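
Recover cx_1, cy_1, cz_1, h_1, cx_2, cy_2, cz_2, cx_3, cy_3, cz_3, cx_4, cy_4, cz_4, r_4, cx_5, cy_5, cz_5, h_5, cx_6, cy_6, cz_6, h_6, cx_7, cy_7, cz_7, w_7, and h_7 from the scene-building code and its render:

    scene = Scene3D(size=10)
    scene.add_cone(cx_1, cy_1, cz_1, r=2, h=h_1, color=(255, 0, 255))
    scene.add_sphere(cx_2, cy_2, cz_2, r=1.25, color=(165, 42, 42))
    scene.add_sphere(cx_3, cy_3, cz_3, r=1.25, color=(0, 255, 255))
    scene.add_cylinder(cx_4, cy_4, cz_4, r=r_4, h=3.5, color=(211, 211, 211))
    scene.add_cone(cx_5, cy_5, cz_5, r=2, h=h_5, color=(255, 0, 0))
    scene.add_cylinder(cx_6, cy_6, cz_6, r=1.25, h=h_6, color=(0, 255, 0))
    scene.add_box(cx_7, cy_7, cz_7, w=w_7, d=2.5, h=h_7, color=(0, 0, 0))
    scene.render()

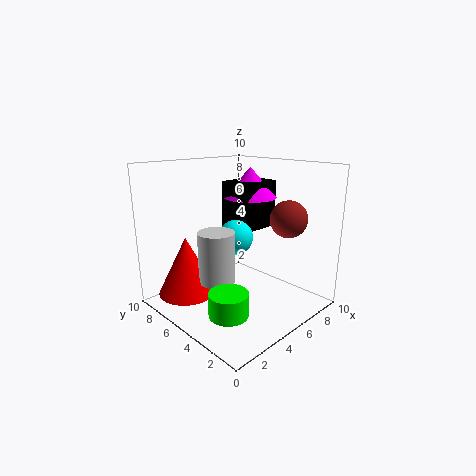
cx_1 = 7.75; cy_1 = 6.5; cz_1 = 7.25; h_1 = 2.25; cx_2 = 7; cy_2 = 2.25; cz_2 = 6.5; cx_3 = 5.5; cy_3 = 5.75; cz_3 = 4.75; cx_4 = 3.25; cy_4 = 5.25; cz_4 = 2.25; r_4 = 1.25; cx_5 = 2; cy_5 = 7; cz_5 = 1.25; h_5 = 4; cx_6 = 2; cy_6 = 2.75; cz_6 = 1.25; h_6 = 1.5; cx_7 = 6; cy_7 = 5.25; cz_7 = 5; w_7 = 3.25; h_7 = 3.5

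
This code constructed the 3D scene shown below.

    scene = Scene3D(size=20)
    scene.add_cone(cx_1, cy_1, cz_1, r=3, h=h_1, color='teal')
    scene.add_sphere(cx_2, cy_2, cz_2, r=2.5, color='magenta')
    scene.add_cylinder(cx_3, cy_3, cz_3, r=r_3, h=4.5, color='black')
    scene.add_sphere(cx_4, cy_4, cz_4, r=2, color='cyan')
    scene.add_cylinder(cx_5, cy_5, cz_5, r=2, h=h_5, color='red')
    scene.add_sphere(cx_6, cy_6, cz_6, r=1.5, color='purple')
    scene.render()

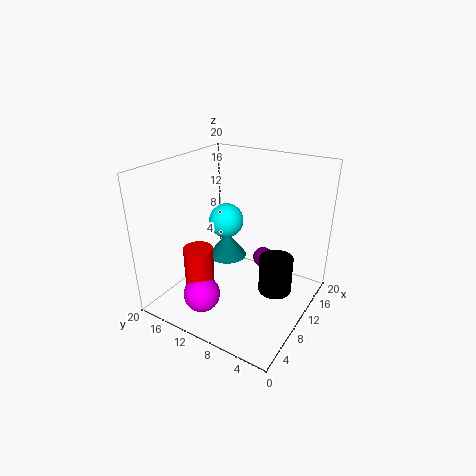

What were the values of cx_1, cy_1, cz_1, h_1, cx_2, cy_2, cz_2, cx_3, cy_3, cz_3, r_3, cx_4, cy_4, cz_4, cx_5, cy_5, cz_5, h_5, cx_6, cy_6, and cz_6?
cx_1 = 14, cy_1 = 14.5, cz_1 = 4, h_1 = 4, cx_2 = 4.5, cy_2 = 12.5, cz_2 = 3, cx_3 = 6.5, cy_3 = 2.5, cz_3 = 6.5, r_3 = 2, cx_4 = 5, cy_4 = 8.5, cz_4 = 15, cx_5 = 5.5, cy_5 = 13.5, cz_5 = 3.5, h_5 = 6, cx_6 = 14, cy_6 = 8, cz_6 = 5.5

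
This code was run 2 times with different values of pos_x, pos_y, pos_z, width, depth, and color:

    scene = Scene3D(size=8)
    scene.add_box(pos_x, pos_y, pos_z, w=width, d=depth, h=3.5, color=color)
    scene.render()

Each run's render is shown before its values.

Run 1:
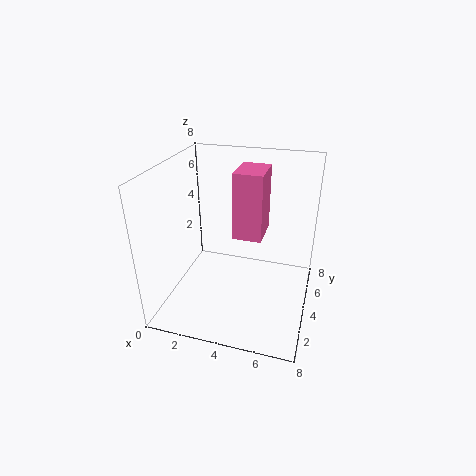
pos_x = 4
pos_y = 3
pos_z = 4.5
width = 1.5
depth = 2
color = 'hotpink'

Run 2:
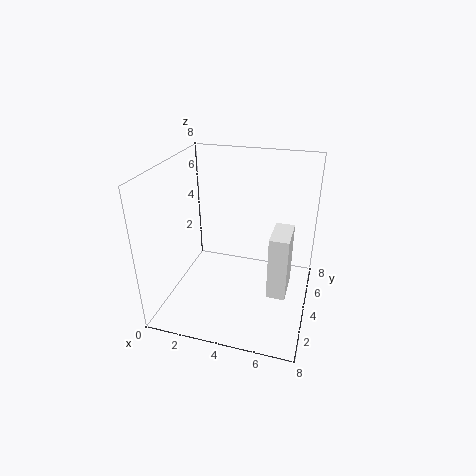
pos_x = 6
pos_y = 2.5
pos_z = 1.5
width = 1
depth = 2
color = 'white'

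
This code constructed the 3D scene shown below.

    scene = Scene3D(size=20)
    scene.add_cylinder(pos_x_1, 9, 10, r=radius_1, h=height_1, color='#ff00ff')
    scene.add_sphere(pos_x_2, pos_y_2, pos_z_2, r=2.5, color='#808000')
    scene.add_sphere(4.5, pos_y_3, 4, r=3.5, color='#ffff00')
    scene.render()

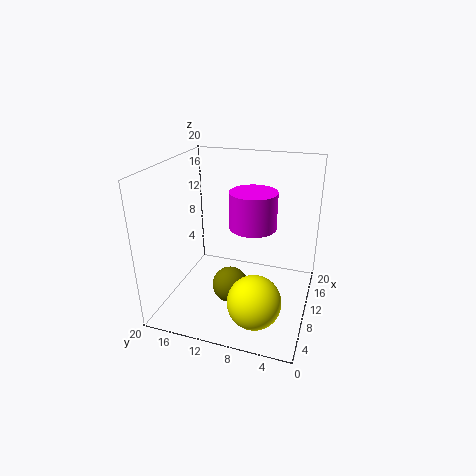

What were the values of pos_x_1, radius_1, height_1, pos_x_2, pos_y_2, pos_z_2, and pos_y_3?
pos_x_1 = 14
radius_1 = 3.5
height_1 = 5.5
pos_x_2 = 8
pos_y_2 = 10.5
pos_z_2 = 3.5
pos_y_3 = 6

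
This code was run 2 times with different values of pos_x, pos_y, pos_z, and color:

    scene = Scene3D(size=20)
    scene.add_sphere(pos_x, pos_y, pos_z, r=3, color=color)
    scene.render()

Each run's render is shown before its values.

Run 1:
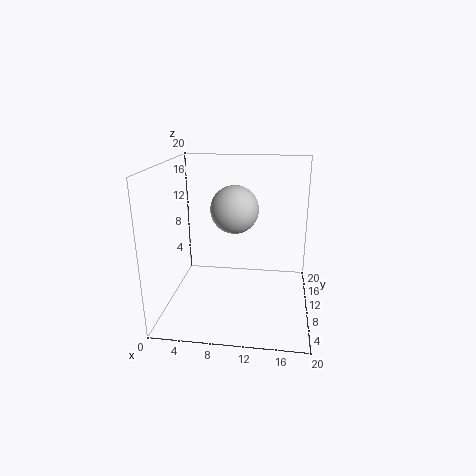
pos_x = 10
pos_y = 7
pos_z = 15
color = 'lightgray'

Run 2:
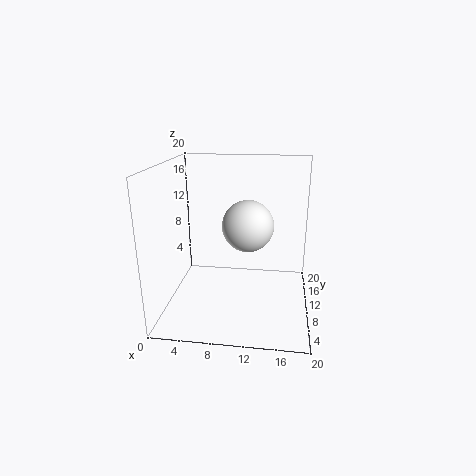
pos_x = 12
pos_y = 4
pos_z = 14
color = 'white'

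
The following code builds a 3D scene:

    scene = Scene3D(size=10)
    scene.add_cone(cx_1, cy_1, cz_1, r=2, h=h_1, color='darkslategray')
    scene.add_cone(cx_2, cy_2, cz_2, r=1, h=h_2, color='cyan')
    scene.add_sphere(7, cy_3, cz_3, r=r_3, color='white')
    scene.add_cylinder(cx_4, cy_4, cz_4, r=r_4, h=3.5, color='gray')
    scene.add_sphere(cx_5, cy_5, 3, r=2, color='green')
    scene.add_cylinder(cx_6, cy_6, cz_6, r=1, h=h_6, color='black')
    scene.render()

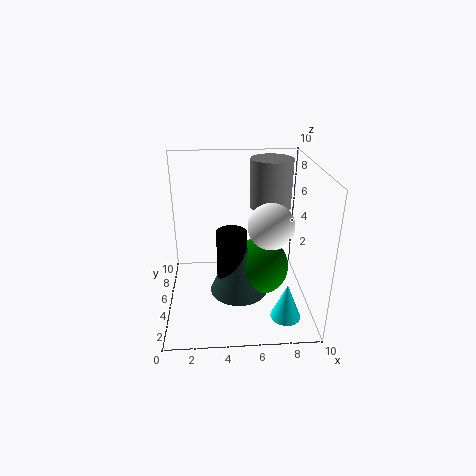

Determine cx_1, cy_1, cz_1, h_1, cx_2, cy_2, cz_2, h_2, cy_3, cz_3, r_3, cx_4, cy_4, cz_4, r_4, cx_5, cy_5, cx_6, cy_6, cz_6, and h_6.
cx_1 = 5, cy_1 = 4, cz_1 = 1.5, h_1 = 4.5, cx_2 = 8, cy_2 = 2, cz_2 = 0.5, h_2 = 2.5, cy_3 = 3.5, cz_3 = 6.5, r_3 = 1.5, cx_4 = 7.5, cy_4 = 7, cz_4 = 6.5, r_4 = 1.5, cx_5 = 6.5, cy_5 = 4.5, cx_6 = 4.5, cy_6 = 4, cz_6 = 2, h_6 = 4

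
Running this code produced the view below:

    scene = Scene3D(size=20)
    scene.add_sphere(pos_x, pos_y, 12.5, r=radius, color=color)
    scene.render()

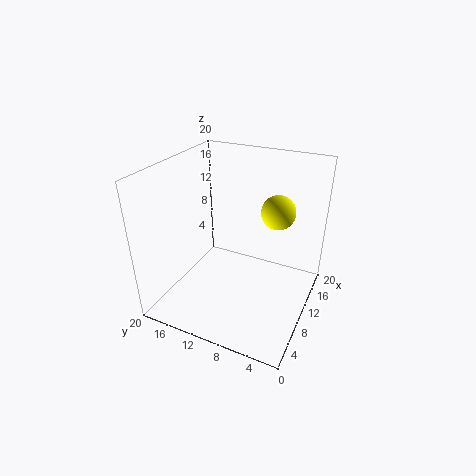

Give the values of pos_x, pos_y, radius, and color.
pos_x = 15
pos_y = 6
radius = 2.5
color = 'yellow'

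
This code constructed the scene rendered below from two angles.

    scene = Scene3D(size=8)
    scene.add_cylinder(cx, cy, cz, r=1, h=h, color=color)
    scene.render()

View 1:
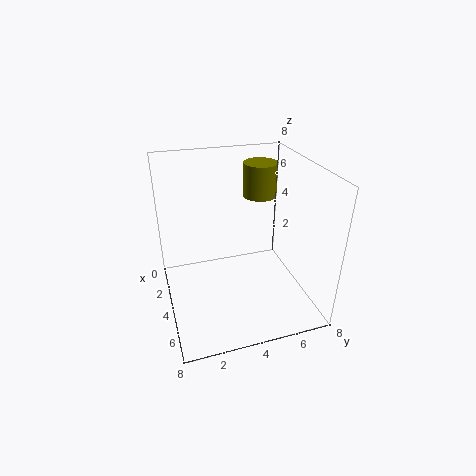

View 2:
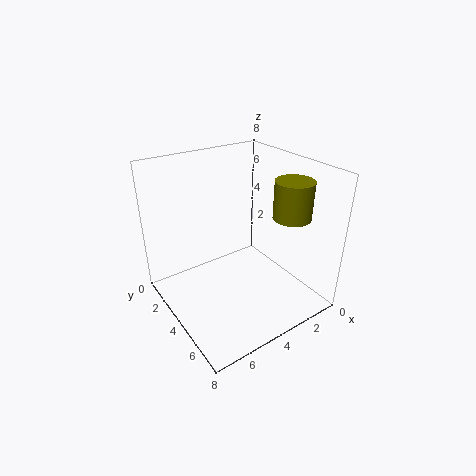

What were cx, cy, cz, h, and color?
cx = 2; cy = 6; cz = 5.5; h = 2; color = 'olive'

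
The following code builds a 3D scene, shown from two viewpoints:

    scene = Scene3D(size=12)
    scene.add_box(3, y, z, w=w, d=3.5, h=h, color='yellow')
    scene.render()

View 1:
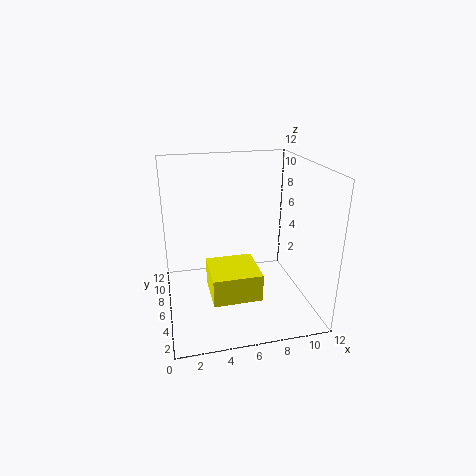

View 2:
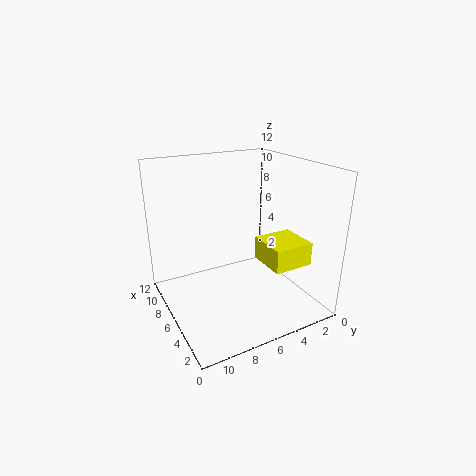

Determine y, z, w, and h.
y = 0.5; z = 3.5; w = 3.5; h = 2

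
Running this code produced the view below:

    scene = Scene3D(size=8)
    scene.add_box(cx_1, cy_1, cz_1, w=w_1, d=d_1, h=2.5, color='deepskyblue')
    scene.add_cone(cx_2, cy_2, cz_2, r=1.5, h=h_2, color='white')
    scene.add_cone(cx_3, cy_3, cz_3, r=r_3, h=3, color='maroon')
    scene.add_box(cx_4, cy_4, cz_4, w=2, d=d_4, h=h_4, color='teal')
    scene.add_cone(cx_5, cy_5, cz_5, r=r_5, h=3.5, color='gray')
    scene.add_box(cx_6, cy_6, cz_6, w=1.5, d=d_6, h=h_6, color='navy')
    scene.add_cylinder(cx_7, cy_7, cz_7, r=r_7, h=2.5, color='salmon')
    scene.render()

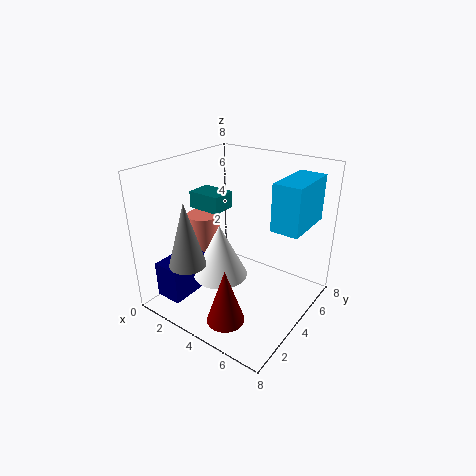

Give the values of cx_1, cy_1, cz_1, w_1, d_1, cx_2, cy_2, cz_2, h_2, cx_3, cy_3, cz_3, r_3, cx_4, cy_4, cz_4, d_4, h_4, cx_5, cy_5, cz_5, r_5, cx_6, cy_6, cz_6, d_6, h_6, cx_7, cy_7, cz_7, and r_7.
cx_1 = 6
cy_1 = 4
cz_1 = 5
w_1 = 1.5
d_1 = 3
cx_2 = 3.5
cy_2 = 3
cz_2 = 2
h_2 = 3
cx_3 = 5
cy_3 = 1.5
cz_3 = 0.5
r_3 = 1
cx_4 = 0.5
cy_4 = 4
cz_4 = 5
d_4 = 1.5
h_4 = 1
cx_5 = 2.5
cy_5 = 1.5
cz_5 = 3
r_5 = 1
cx_6 = 1
cy_6 = 0.5
cz_6 = 1
d_6 = 2.5
h_6 = 2
cx_7 = 1
cy_7 = 4.5
cz_7 = 2
r_7 = 1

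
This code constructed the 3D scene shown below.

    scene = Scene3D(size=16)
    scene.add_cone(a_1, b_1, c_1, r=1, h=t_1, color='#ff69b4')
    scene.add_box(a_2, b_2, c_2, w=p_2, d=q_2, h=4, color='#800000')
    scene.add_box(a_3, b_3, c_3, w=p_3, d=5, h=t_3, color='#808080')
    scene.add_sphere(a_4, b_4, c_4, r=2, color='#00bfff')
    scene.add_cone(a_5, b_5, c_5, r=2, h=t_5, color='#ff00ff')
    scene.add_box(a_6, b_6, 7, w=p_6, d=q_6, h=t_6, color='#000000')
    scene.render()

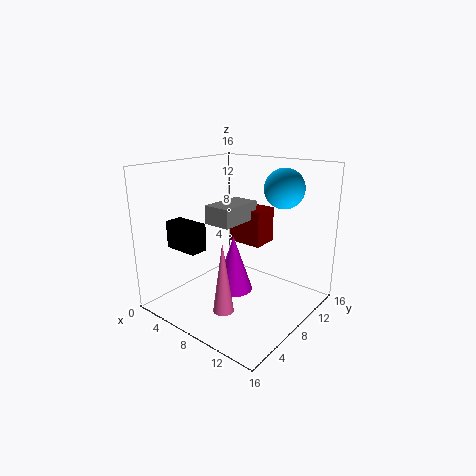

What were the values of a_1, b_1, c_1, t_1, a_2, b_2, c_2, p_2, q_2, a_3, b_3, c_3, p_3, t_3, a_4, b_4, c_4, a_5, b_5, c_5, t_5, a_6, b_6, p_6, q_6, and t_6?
a_1 = 11, b_1 = 2, c_1 = 3, t_1 = 7, a_2 = 6, b_2 = 9, c_2 = 7, p_2 = 4, q_2 = 3, a_3 = 6, b_3 = 5, c_3 = 10, p_3 = 3, t_3 = 2, a_4 = 13, b_4 = 9, c_4 = 14, a_5 = 9, b_5 = 6, c_5 = 3, t_5 = 6, a_6 = 2, b_6 = 3, p_6 = 4, q_6 = 2, t_6 = 3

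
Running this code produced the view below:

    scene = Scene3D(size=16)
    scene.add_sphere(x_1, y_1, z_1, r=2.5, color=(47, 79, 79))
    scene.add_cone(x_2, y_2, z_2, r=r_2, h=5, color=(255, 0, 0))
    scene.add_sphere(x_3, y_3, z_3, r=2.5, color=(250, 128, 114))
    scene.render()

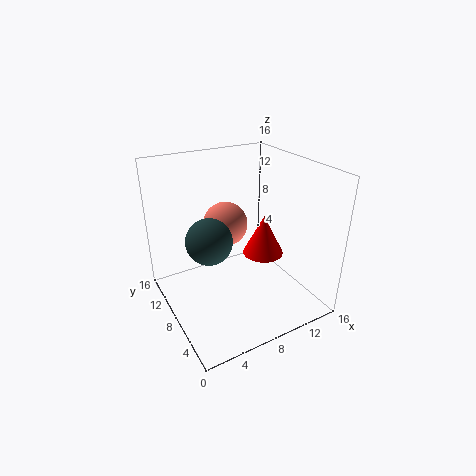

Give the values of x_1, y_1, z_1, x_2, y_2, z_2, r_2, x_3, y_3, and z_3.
x_1 = 4.5
y_1 = 8
z_1 = 8.5
x_2 = 12.5
y_2 = 9.5
z_2 = 4
r_2 = 2.5
x_3 = 7.5
y_3 = 10
z_3 = 9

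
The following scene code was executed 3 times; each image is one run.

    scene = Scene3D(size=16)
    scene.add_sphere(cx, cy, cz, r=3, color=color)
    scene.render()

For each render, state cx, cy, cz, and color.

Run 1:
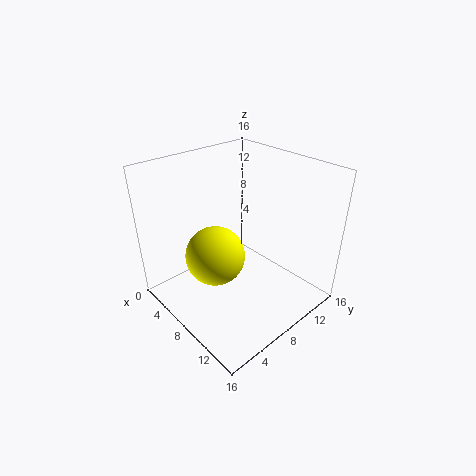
cx = 9
cy = 4
cz = 8
color = 'yellow'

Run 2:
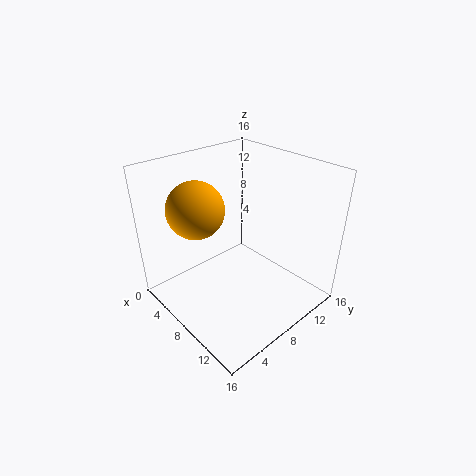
cx = 6
cy = 4
cz = 12
color = 'orange'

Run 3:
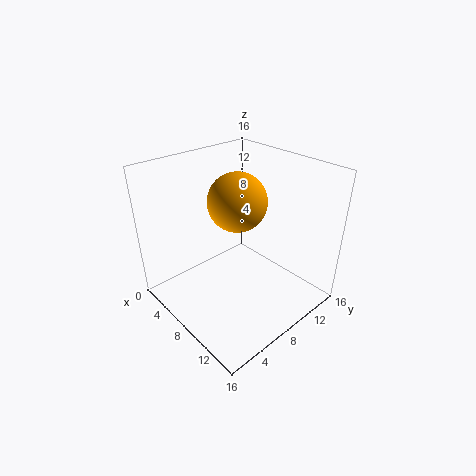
cx = 9
cy = 7
cz = 13
color = 'orange'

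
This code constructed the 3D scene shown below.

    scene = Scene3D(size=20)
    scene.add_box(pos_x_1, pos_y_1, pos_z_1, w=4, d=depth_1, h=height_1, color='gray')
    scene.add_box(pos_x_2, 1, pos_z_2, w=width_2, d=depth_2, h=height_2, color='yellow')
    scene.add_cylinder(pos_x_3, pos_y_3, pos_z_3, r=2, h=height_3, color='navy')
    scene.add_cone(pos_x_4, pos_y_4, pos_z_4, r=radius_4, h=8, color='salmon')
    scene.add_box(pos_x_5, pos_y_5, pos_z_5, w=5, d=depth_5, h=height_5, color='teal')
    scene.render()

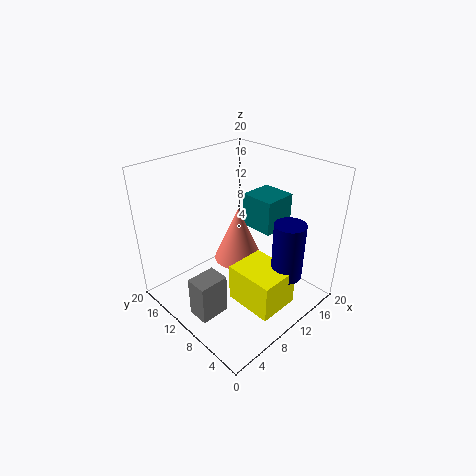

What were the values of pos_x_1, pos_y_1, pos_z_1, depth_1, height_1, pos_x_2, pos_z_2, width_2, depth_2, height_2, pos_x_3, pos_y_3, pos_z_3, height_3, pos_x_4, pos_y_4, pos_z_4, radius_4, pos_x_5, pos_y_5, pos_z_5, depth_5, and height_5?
pos_x_1 = 1.5, pos_y_1 = 7.5, pos_z_1 = 1.5, depth_1 = 3, height_1 = 5.5, pos_x_2 = 6, pos_z_2 = 3.5, width_2 = 5.5, depth_2 = 6.5, height_2 = 5, pos_x_3 = 11.5, pos_y_3 = 2.5, pos_z_3 = 7, height_3 = 7.5, pos_x_4 = 11.5, pos_y_4 = 11.5, pos_z_4 = 5.5, radius_4 = 3.5, pos_x_5 = 14, pos_y_5 = 8, pos_z_5 = 9.5, depth_5 = 5, height_5 = 5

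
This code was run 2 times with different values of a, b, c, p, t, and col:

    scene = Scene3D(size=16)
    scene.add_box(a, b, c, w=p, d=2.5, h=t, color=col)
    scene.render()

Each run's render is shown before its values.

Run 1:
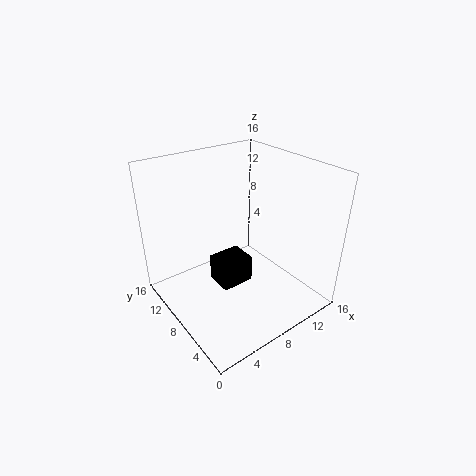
a = 2.5
b = 2.5
c = 7
p = 3
t = 2.5
col = 'black'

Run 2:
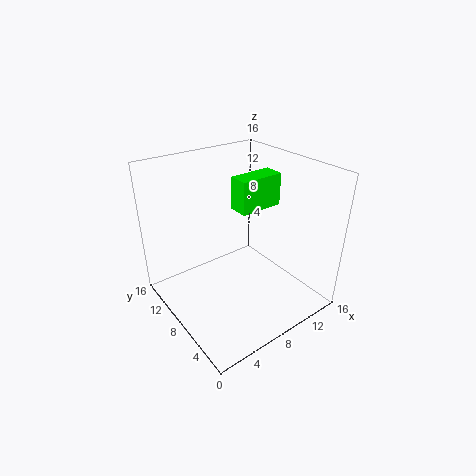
a = 10
b = 9.5
c = 9.5
p = 5.5
t = 4
col = 'lime'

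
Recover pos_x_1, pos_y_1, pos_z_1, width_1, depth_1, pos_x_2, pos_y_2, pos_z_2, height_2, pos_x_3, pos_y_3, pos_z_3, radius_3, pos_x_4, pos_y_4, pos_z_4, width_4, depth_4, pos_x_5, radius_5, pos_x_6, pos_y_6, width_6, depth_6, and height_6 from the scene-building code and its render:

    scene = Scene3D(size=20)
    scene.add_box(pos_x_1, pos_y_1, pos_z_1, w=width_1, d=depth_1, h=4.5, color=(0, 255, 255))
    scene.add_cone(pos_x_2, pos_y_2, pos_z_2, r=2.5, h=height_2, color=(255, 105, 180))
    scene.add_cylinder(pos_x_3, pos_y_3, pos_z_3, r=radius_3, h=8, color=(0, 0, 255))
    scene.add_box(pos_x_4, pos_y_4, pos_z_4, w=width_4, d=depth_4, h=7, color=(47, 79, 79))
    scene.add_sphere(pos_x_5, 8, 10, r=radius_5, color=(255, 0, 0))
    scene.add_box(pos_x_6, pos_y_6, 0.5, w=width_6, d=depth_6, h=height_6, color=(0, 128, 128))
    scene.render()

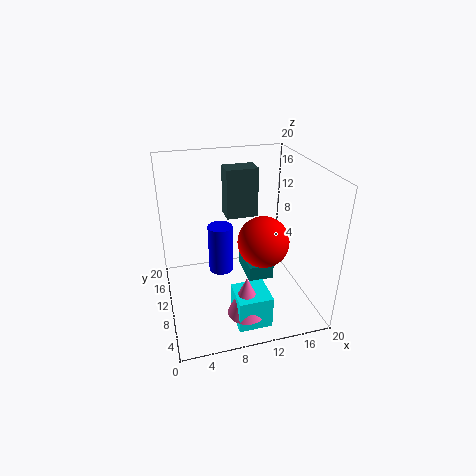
pos_x_1 = 8, pos_y_1 = 2, pos_z_1 = 0.5, width_1 = 4.5, depth_1 = 4.5, pos_x_2 = 9.5, pos_y_2 = 4, pos_z_2 = 2, height_2 = 5.5, pos_x_3 = 9, pos_y_3 = 17, pos_z_3 = 0.5, radius_3 = 2, pos_x_4 = 9, pos_y_4 = 12, pos_z_4 = 12, width_4 = 4.5, depth_4 = 3, pos_x_5 = 13, radius_5 = 3.5, pos_x_6 = 12.5, pos_y_6 = 12, width_6 = 4, depth_6 = 6.5, height_6 = 2.5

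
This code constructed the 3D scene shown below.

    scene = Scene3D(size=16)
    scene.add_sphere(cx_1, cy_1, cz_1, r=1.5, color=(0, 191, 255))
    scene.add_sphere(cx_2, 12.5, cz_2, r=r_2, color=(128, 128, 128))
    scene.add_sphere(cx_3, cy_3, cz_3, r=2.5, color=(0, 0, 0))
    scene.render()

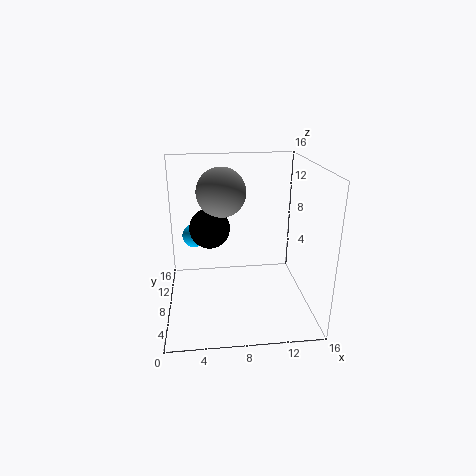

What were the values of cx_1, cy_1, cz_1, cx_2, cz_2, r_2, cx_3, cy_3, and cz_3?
cx_1 = 3
cy_1 = 14
cz_1 = 6
cx_2 = 6.5
cz_2 = 12
r_2 = 3
cx_3 = 5
cy_3 = 12.5
cz_3 = 7.5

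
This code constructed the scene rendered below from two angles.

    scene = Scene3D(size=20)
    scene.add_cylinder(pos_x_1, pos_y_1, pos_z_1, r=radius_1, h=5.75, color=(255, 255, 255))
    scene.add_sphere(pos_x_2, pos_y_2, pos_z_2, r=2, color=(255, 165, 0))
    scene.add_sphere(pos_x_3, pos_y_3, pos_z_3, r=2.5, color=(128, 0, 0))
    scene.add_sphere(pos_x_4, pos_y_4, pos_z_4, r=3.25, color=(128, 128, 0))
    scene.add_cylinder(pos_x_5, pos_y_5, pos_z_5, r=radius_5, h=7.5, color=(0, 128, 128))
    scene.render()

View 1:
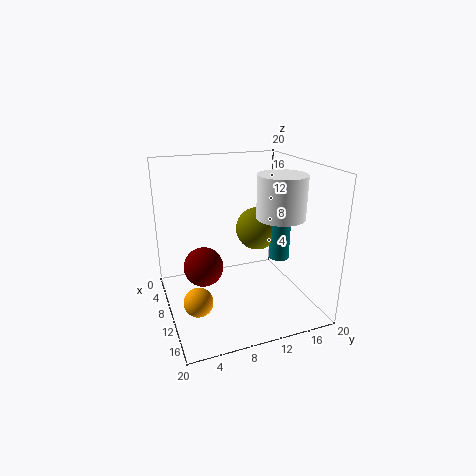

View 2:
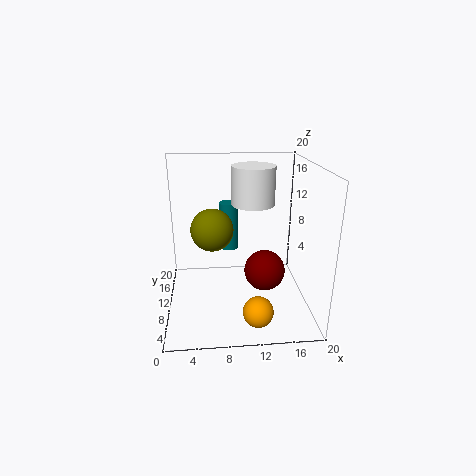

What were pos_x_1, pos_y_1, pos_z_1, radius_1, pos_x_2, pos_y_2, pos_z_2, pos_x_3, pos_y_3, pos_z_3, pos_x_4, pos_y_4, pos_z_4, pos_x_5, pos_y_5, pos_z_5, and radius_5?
pos_x_1 = 12.75; pos_y_1 = 15; pos_z_1 = 13.25; radius_1 = 3.25; pos_x_2 = 12; pos_y_2 = 3.5; pos_z_2 = 2.25; pos_x_3 = 12.75; pos_y_3 = 4.25; pos_z_3 = 8; pos_x_4 = 6.5; pos_y_4 = 14.5; pos_z_4 = 9.5; pos_x_5 = 9.25; pos_y_5 = 17; pos_z_5 = 5.5; radius_5 = 1.5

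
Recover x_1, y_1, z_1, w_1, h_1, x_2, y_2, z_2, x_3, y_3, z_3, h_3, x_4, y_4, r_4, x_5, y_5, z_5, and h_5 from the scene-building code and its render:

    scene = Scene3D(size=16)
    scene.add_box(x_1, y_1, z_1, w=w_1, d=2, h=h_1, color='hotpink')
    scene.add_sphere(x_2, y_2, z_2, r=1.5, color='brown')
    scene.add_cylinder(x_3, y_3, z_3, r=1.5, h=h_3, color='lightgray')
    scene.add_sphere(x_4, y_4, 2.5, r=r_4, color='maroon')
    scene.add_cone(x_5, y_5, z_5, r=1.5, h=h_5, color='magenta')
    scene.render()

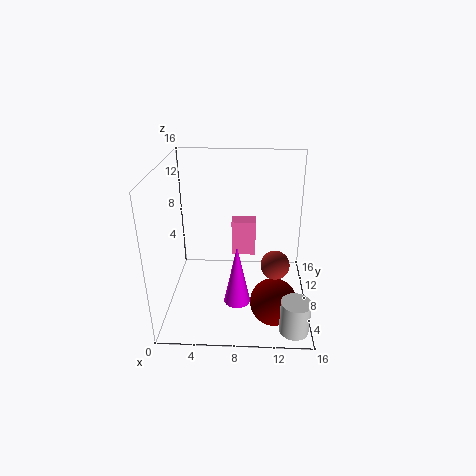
x_1 = 7; y_1 = 12; z_1 = 3.5; w_1 = 3; h_1 = 4.5; x_2 = 12; y_2 = 5; z_2 = 6.5; x_3 = 14; y_3 = 1.5; z_3 = 1; h_3 = 3.5; x_4 = 12; y_4 = 4; r_4 = 2.5; x_5 = 8; y_5 = 6; z_5 = 1; h_5 = 7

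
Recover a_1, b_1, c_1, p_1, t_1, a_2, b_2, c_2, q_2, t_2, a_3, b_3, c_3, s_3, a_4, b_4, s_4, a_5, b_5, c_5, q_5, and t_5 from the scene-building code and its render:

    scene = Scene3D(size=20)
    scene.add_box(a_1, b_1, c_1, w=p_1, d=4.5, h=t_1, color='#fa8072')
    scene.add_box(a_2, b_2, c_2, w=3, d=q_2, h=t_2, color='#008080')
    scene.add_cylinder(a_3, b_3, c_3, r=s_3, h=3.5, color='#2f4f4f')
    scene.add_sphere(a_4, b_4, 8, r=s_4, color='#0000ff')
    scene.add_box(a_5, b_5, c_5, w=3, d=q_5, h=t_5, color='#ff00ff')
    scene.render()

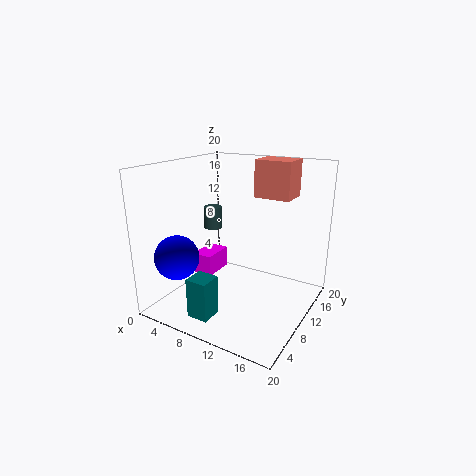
a_1 = 9.5, b_1 = 15.5, c_1 = 14.5, p_1 = 5.5, t_1 = 5.5, a_2 = 6.5, b_2 = 2.5, c_2 = 0.5, q_2 = 3, t_2 = 5.5, a_3 = 2, b_3 = 15.5, c_3 = 8.5, s_3 = 1.5, a_4 = 4, b_4 = 4, s_4 = 3, a_5 = 3.5, b_5 = 8, c_5 = 4, q_5 = 4.5, t_5 = 3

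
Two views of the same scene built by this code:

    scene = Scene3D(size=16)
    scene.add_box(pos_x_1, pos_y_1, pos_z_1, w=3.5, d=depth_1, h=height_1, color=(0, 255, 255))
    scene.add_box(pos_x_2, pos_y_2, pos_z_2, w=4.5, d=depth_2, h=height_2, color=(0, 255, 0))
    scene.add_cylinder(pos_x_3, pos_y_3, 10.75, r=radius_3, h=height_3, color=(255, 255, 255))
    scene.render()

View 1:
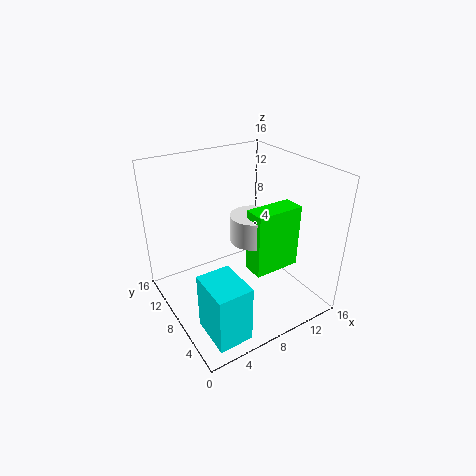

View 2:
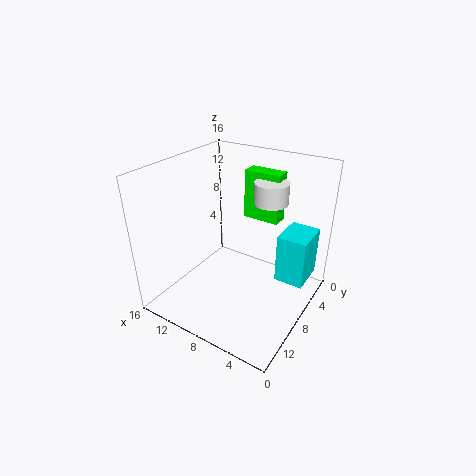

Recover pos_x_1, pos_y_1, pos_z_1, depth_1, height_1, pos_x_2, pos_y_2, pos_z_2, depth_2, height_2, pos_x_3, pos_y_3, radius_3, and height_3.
pos_x_1 = 1.25
pos_y_1 = 0.25
pos_z_1 = 1.5
depth_1 = 4.5
height_1 = 6
pos_x_2 = 5.75
pos_y_2 = 1
pos_z_2 = 8
depth_2 = 2
height_2 = 6
pos_x_3 = 6.5
pos_y_3 = 3.25
radius_3 = 2
height_3 = 2.5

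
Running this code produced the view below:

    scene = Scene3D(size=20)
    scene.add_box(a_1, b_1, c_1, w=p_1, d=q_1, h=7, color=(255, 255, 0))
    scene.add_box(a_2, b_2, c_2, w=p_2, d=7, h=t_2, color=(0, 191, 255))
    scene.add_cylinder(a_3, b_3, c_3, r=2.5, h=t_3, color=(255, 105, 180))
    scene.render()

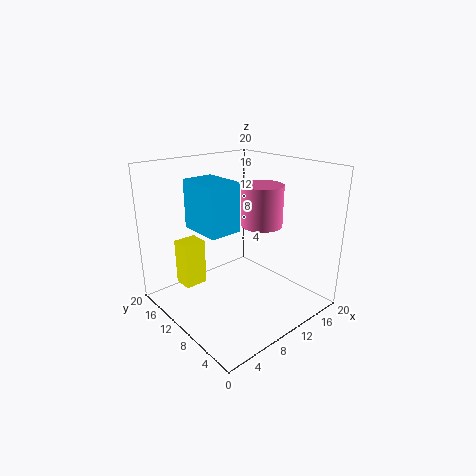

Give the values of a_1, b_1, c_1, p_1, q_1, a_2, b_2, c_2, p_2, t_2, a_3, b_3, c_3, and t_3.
a_1 = 5, b_1 = 16, c_1 = 1, p_1 = 3.5, q_1 = 3, a_2 = 7.5, b_2 = 12.5, c_2 = 9.5, p_2 = 5, t_2 = 7.5, a_3 = 9.5, b_3 = 5, c_3 = 13.5, t_3 = 5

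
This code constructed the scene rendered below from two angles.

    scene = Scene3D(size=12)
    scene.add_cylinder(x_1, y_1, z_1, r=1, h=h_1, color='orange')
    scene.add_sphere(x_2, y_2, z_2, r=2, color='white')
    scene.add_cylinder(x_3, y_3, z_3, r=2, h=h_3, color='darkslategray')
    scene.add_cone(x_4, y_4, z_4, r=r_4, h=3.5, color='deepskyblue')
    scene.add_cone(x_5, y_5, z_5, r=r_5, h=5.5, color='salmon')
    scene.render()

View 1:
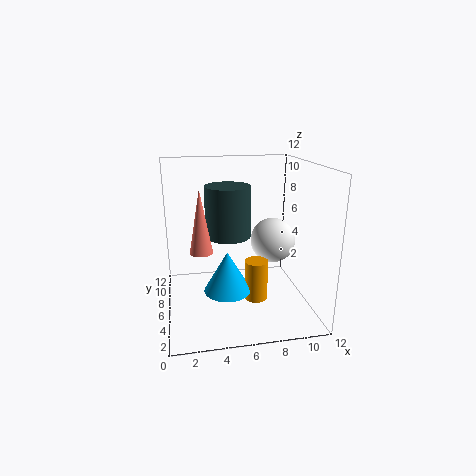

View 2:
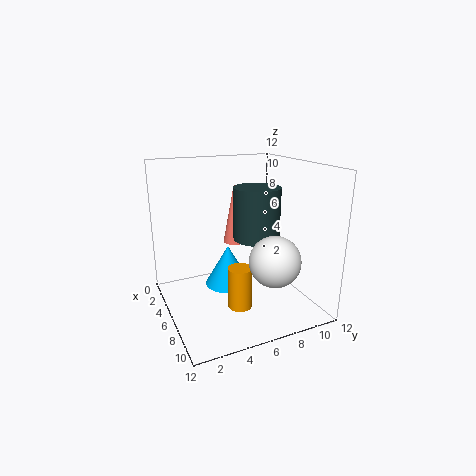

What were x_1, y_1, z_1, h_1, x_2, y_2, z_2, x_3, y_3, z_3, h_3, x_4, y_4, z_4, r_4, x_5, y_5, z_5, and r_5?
x_1 = 7.5
y_1 = 5.5
z_1 = 0.5
h_1 = 3.5
x_2 = 9.5
y_2 = 7.5
z_2 = 5
x_3 = 5.5
y_3 = 8
z_3 = 5.5
h_3 = 4.5
x_4 = 5
y_4 = 5.5
z_4 = 1.5
r_4 = 2
x_5 = 3
y_5 = 7
z_5 = 4.5
r_5 = 1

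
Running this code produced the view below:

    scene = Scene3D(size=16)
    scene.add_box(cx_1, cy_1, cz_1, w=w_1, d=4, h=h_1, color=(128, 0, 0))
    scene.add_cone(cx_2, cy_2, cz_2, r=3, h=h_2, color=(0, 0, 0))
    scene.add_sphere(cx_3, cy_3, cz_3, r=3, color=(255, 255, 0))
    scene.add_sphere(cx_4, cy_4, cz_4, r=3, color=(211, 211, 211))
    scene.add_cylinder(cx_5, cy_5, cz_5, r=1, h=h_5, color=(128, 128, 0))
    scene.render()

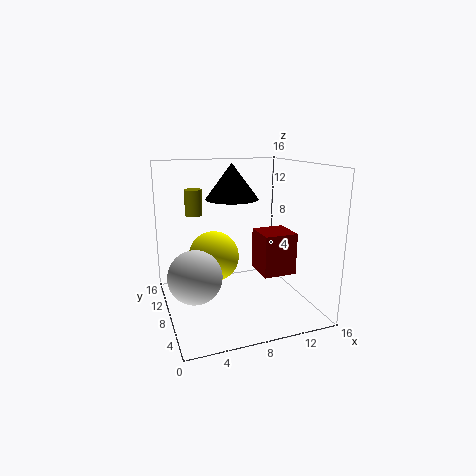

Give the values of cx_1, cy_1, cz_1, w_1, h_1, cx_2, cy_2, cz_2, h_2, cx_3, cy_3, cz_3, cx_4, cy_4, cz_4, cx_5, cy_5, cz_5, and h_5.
cx_1 = 11, cy_1 = 7, cz_1 = 3, w_1 = 4, h_1 = 5, cx_2 = 8, cy_2 = 10, cz_2 = 12, h_2 = 4, cx_3 = 6, cy_3 = 11, cz_3 = 5, cx_4 = 3, cy_4 = 8, cz_4 = 4, cx_5 = 4, cy_5 = 12, cz_5 = 10, h_5 = 3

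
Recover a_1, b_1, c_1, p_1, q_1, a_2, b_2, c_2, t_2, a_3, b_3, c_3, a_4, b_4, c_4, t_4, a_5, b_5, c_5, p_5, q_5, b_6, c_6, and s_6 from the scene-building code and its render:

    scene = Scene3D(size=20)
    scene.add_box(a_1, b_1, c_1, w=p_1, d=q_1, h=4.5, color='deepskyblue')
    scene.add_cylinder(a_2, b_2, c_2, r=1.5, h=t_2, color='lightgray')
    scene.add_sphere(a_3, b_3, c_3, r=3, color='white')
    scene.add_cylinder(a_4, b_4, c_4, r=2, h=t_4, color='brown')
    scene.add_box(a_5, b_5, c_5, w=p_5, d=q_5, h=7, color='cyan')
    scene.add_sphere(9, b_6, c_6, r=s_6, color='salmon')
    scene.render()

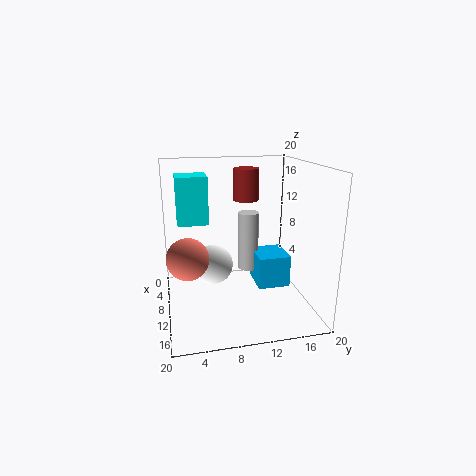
a_1 = 7.5; b_1 = 12.5; c_1 = 3; p_1 = 5; q_1 = 4.5; a_2 = 8; b_2 = 12; c_2 = 4.5; t_2 = 8.5; a_3 = 6; b_3 = 7; c_3 = 4.5; a_4 = 2.5; b_4 = 13; c_4 = 13.5; t_4 = 5; a_5 = 2; b_5 = 2; c_5 = 11; p_5 = 4.5; q_5 = 4.5; b_6 = 3; c_6 = 7; s_6 = 3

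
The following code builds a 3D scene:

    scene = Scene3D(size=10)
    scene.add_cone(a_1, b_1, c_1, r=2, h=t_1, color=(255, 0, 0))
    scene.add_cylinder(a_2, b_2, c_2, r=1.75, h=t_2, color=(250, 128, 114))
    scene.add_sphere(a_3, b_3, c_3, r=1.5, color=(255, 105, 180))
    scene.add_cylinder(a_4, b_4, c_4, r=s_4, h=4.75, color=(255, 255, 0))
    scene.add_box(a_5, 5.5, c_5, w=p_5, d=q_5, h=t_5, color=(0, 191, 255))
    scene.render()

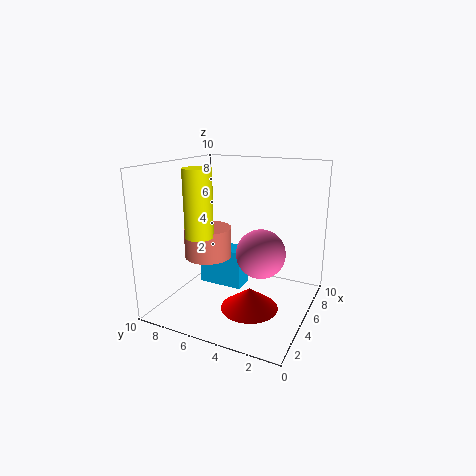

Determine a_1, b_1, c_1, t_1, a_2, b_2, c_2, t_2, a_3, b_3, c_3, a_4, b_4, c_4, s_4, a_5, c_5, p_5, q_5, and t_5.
a_1 = 4.25
b_1 = 3.75
c_1 = 0.25
t_1 = 1.5
a_2 = 5.5
b_2 = 7.75
c_2 = 3
t_2 = 2.25
a_3 = 3
b_3 = 2.5
c_3 = 5
a_4 = 4
b_4 = 7.5
c_4 = 5
s_4 = 1
a_5 = 6.25
c_5 = 0.25
p_5 = 1.75
q_5 = 3.5
t_5 = 3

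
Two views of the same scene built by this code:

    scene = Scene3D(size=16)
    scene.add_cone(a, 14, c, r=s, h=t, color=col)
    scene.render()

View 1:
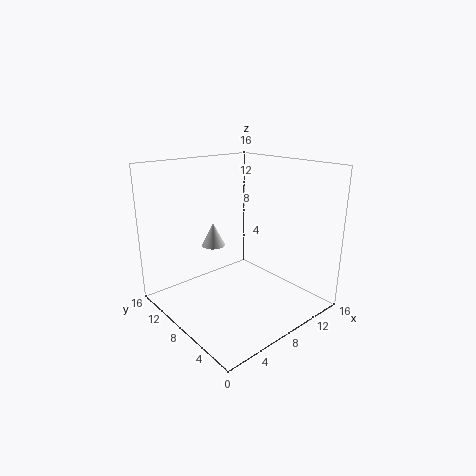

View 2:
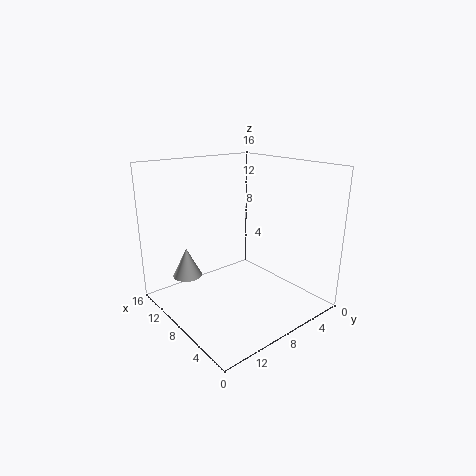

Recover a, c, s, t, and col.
a = 9; c = 5; s = 1.5; t = 3; col = 'lightgray'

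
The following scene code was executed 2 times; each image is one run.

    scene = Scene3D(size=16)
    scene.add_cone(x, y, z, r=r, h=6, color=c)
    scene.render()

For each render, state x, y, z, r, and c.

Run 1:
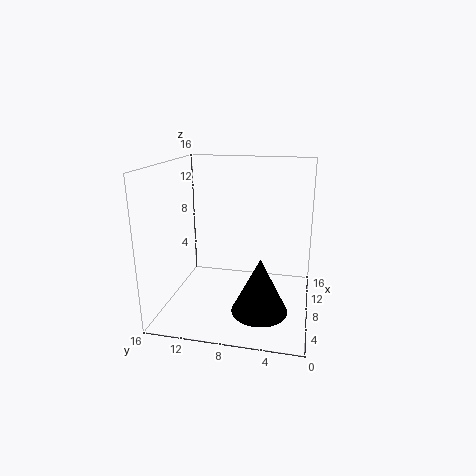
x = 5, y = 5, z = 1, r = 3, c = 'black'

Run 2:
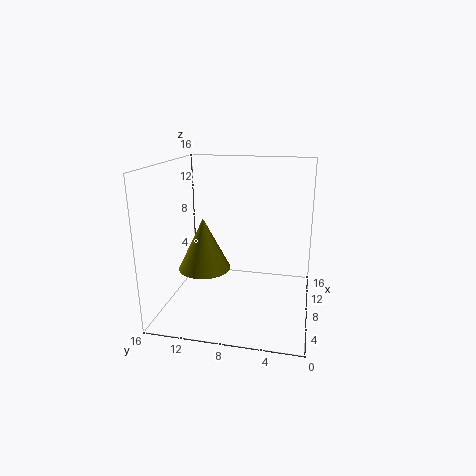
x = 8, y = 12, z = 4, r = 3, c = 'olive'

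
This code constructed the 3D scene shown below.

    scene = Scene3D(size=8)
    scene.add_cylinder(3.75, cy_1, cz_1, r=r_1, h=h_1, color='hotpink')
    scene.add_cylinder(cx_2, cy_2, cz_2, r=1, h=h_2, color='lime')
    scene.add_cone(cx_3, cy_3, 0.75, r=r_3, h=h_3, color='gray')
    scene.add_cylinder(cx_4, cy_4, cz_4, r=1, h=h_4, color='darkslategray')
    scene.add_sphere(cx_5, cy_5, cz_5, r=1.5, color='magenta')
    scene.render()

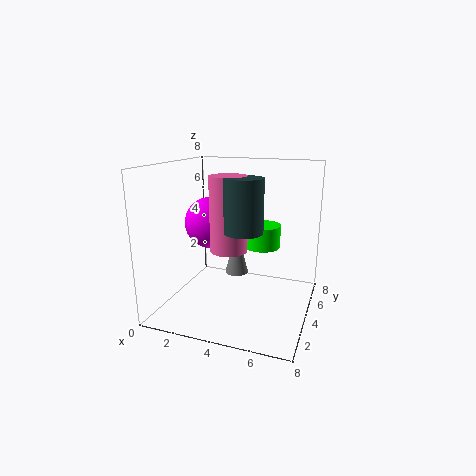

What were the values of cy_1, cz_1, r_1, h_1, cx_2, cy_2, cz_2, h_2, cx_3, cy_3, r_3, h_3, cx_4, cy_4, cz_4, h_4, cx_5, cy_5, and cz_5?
cy_1 = 3.25; cz_1 = 3.5; r_1 = 1; h_1 = 4; cx_2 = 5.25; cy_2 = 4.5; cz_2 = 3.5; h_2 = 1.25; cx_3 = 3; cy_3 = 6.5; r_3 = 0.75; h_3 = 3; cx_4 = 4.75; cy_4 = 2.75; cz_4 = 4.75; h_4 = 2.75; cx_5 = 2; cy_5 = 4.75; cz_5 = 4.5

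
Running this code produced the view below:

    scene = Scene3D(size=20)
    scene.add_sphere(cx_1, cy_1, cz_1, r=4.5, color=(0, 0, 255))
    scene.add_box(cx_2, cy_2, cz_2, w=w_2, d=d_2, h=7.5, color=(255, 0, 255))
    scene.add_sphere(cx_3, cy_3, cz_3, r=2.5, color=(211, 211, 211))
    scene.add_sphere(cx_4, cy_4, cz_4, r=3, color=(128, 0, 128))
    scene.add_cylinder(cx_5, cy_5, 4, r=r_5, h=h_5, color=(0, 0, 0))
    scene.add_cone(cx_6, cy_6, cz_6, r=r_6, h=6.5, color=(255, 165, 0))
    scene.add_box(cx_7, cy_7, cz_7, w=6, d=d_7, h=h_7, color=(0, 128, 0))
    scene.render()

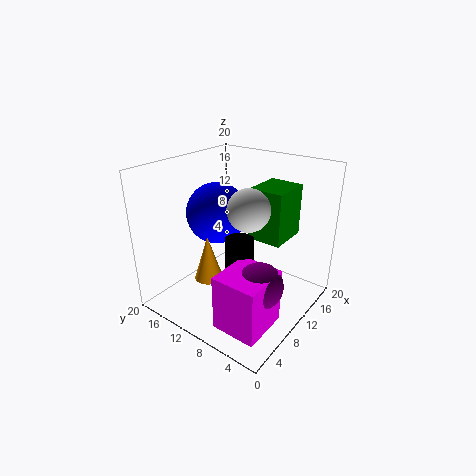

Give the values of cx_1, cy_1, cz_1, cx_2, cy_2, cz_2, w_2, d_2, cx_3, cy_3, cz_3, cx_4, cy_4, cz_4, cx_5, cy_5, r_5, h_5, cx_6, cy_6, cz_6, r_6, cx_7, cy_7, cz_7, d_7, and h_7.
cx_1 = 11.5
cy_1 = 15
cz_1 = 12
cx_2 = 2
cy_2 = 2
cz_2 = 1
w_2 = 6.5
d_2 = 6
cx_3 = 6
cy_3 = 5.5
cz_3 = 16.5
cx_4 = 6.5
cy_4 = 4
cz_4 = 6.5
cx_5 = 9
cy_5 = 9
r_5 = 2
h_5 = 6.5
cx_6 = 7
cy_6 = 13
cz_6 = 4
r_6 = 2
cx_7 = 12.5
cy_7 = 5
cz_7 = 9
d_7 = 5
h_7 = 7.5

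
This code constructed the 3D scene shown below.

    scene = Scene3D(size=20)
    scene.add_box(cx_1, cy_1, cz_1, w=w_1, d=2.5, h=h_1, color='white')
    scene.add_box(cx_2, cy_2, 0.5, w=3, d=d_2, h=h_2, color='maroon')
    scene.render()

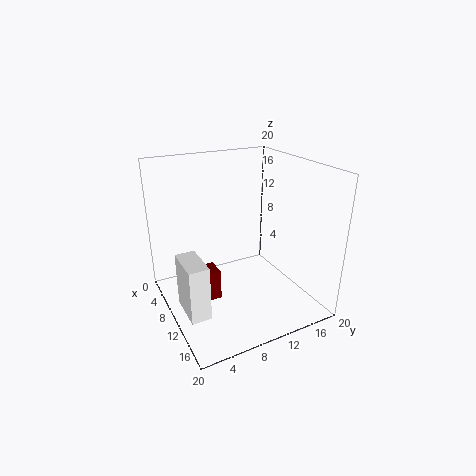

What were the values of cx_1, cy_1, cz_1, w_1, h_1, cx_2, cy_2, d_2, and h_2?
cx_1 = 11.5; cy_1 = 0.5; cz_1 = 3.5; w_1 = 5; h_1 = 7; cx_2 = 6.5; cy_2 = 4.5; d_2 = 3; h_2 = 4.5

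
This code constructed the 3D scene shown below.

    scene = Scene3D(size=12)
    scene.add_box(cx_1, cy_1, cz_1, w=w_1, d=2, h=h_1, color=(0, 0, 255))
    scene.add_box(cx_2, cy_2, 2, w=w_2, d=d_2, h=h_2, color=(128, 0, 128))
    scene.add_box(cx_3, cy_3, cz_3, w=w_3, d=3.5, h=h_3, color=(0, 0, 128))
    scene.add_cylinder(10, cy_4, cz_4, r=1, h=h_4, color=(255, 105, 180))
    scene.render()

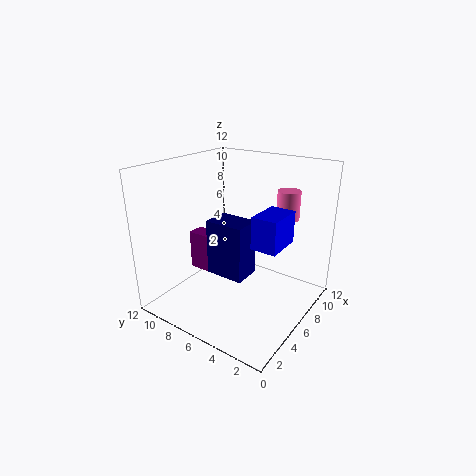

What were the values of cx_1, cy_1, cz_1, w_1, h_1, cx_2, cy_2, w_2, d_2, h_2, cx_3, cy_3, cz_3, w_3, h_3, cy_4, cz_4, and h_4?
cx_1 = 4
cy_1 = 1.5
cz_1 = 6.5
w_1 = 3
h_1 = 2.5
cx_2 = 5.5
cy_2 = 9
w_2 = 1.5
d_2 = 2
h_2 = 3.5
cx_3 = 5.5
cy_3 = 5.5
cz_3 = 2
w_3 = 2.5
h_3 = 5
cy_4 = 3.5
cz_4 = 7
h_4 = 2.5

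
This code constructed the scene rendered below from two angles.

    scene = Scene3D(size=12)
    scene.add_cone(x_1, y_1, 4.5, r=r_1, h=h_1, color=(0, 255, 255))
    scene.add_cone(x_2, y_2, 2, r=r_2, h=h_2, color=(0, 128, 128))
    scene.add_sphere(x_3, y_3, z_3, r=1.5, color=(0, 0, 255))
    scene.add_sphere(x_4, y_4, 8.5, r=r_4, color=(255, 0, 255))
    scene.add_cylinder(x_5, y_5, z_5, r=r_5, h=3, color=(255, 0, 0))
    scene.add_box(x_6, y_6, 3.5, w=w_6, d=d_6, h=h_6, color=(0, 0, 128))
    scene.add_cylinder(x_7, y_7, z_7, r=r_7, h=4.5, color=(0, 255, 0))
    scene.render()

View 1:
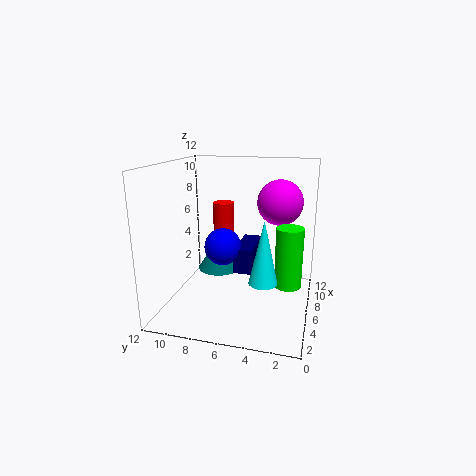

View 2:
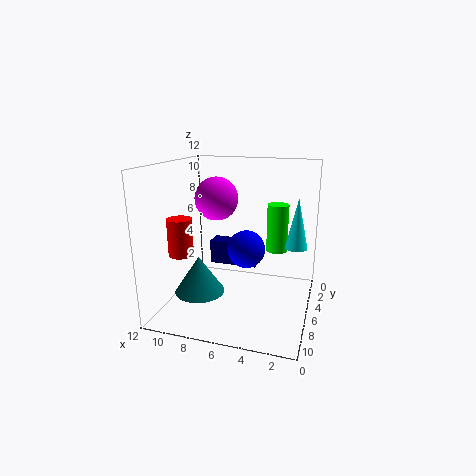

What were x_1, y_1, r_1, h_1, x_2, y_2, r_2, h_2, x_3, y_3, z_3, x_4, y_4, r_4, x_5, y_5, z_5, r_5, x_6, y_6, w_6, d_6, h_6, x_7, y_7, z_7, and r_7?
x_1 = 1.5, y_1 = 3, r_1 = 1, h_1 = 4.5, x_2 = 8.5, y_2 = 8.5, r_2 = 2, h_2 = 3, x_3 = 5, y_3 = 7, z_3 = 5.5, x_4 = 9, y_4 = 3, r_4 = 2, x_5 = 10, y_5 = 8.5, z_5 = 5, r_5 = 1, x_6 = 4.5, y_6 = 4.5, w_6 = 4, d_6 = 1.5, h_6 = 2, x_7 = 3.5, y_7 = 1.5, z_7 = 3.5, r_7 = 1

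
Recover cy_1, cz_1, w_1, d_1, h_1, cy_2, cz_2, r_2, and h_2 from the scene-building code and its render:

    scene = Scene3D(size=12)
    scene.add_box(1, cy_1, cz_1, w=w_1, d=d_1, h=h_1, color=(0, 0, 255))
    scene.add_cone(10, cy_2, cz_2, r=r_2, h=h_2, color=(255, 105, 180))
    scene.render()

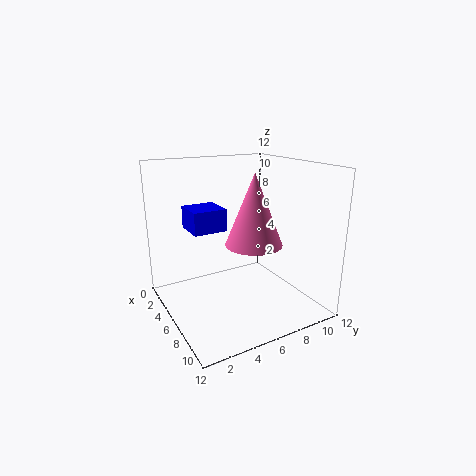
cy_1 = 3, cz_1 = 6, w_1 = 3, d_1 = 3, h_1 = 2, cy_2 = 5, cz_2 = 7, r_2 = 2, h_2 = 5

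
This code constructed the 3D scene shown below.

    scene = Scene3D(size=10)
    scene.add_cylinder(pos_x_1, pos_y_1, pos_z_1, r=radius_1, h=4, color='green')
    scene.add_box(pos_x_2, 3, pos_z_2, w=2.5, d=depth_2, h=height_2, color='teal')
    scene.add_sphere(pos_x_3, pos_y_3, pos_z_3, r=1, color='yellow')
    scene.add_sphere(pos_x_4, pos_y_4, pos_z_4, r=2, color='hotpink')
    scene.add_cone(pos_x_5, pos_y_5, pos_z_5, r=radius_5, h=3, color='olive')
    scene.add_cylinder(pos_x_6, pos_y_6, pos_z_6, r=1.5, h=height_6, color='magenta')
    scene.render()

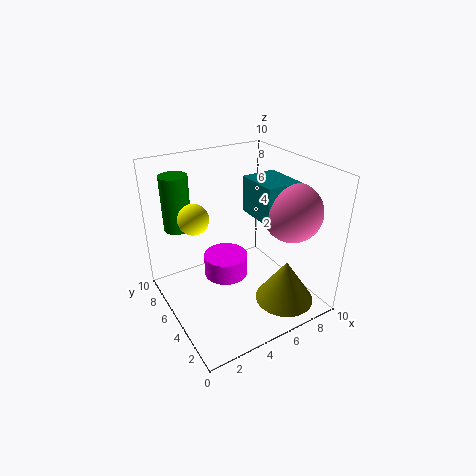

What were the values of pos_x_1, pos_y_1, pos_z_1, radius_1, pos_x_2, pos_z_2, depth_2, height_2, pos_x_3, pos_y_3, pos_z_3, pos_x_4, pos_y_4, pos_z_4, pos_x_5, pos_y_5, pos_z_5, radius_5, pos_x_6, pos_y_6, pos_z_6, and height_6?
pos_x_1 = 2
pos_y_1 = 8.5
pos_z_1 = 5
radius_1 = 1
pos_x_2 = 6
pos_z_2 = 6.5
depth_2 = 3
height_2 = 2.5
pos_x_3 = 2
pos_y_3 = 5.5
pos_z_3 = 7
pos_x_4 = 8
pos_y_4 = 3
pos_z_4 = 7
pos_x_5 = 7
pos_y_5 = 2
pos_z_5 = 1
radius_5 = 2
pos_x_6 = 4
pos_y_6 = 5
pos_z_6 = 2.5
height_6 = 1.5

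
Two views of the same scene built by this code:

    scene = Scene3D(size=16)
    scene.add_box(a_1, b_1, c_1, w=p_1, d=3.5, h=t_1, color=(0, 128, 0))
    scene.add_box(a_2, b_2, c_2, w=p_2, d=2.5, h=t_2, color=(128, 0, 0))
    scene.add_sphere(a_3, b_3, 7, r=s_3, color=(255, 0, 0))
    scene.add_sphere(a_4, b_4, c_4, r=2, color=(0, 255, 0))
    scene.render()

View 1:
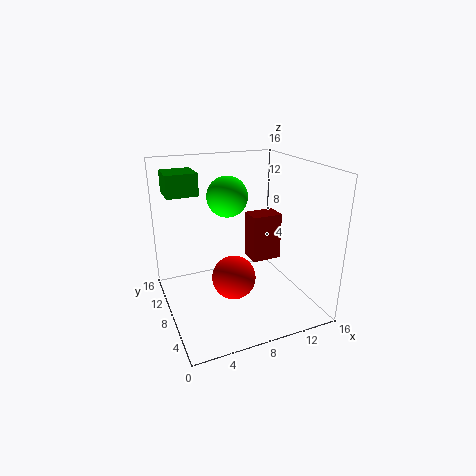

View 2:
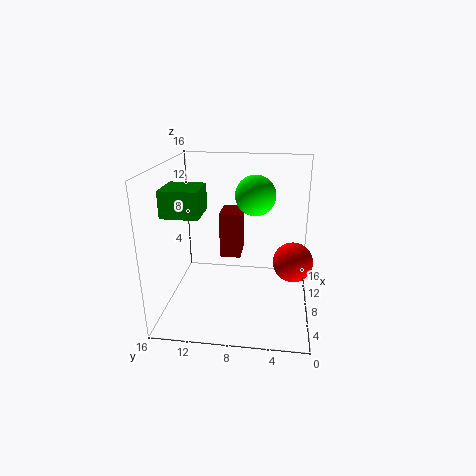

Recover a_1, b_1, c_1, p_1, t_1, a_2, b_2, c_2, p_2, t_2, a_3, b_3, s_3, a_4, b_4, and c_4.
a_1 = 1
b_1 = 10.5
c_1 = 12.5
p_1 = 3.5
t_1 = 2.5
a_2 = 10
b_2 = 8
c_2 = 4.5
p_2 = 3.5
t_2 = 5.5
a_3 = 5
b_3 = 2
s_3 = 2
a_4 = 6
b_4 = 6
c_4 = 13.5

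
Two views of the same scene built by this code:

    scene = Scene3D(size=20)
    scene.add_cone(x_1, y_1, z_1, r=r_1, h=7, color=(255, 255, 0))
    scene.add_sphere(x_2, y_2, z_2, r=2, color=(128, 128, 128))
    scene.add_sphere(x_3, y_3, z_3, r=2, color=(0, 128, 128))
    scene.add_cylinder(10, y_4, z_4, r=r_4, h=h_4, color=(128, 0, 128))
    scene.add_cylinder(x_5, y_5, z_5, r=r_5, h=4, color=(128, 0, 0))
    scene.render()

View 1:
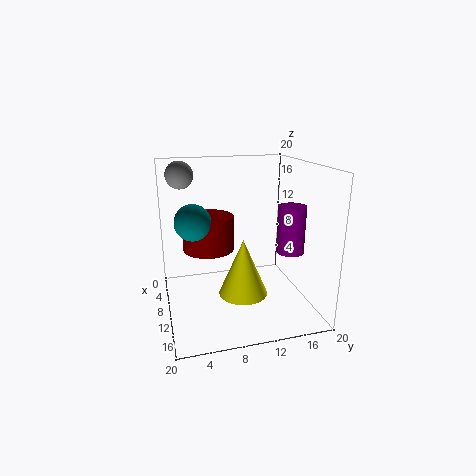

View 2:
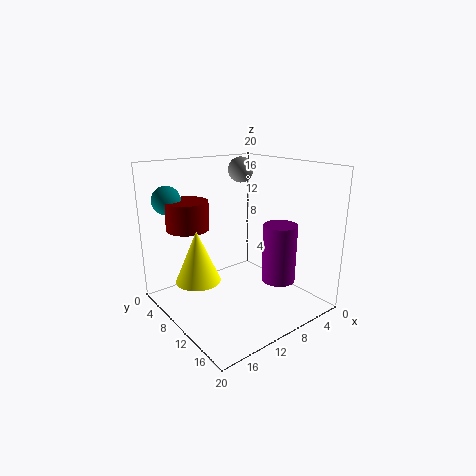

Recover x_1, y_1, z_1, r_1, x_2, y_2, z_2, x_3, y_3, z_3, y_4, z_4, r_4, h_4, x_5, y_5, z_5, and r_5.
x_1 = 16; y_1 = 9; z_1 = 5; r_1 = 3; x_2 = 4; y_2 = 3; z_2 = 18; x_3 = 17; y_3 = 3; z_3 = 15; y_4 = 18; z_4 = 7; r_4 = 2; h_4 = 7; x_5 = 15; y_5 = 5; z_5 = 11; r_5 = 3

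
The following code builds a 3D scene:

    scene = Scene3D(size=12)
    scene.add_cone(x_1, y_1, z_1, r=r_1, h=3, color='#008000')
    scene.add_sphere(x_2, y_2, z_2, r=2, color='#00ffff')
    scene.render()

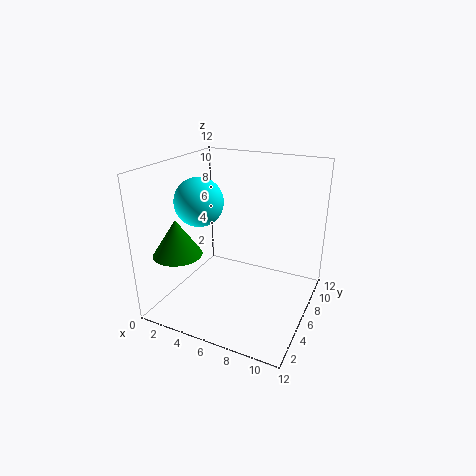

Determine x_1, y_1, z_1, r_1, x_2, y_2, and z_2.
x_1 = 2
y_1 = 3
z_1 = 5
r_1 = 2
x_2 = 3
y_2 = 5
z_2 = 9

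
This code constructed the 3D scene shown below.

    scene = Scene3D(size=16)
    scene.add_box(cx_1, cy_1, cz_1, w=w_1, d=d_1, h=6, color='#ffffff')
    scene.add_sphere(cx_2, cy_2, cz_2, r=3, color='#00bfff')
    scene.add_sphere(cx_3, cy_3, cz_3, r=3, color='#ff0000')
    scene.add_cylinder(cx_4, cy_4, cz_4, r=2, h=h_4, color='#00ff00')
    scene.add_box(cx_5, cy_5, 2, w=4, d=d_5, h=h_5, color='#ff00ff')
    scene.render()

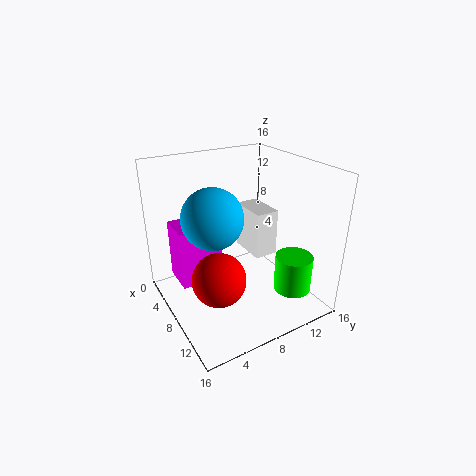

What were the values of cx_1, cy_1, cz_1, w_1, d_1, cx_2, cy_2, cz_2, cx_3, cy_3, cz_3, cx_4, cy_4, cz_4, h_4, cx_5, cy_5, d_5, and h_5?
cx_1 = 1; cy_1 = 12; cz_1 = 3; w_1 = 5; d_1 = 3; cx_2 = 10; cy_2 = 4; cz_2 = 12; cx_3 = 9; cy_3 = 5; cz_3 = 4; cx_4 = 13; cy_4 = 12; cz_4 = 3; h_4 = 4; cx_5 = 2; cy_5 = 2; d_5 = 5; h_5 = 7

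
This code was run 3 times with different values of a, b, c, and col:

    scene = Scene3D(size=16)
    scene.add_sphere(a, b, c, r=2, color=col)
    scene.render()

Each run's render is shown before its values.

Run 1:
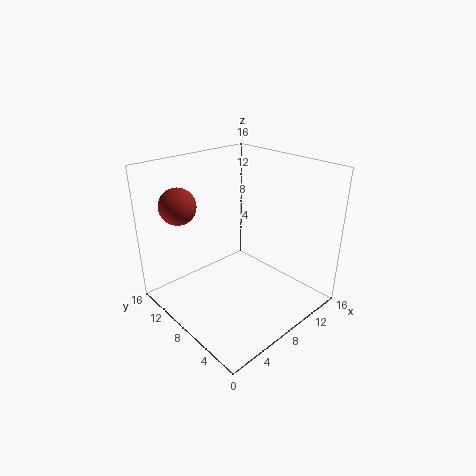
a = 3.25
b = 12.25
c = 11.75
col = 'brown'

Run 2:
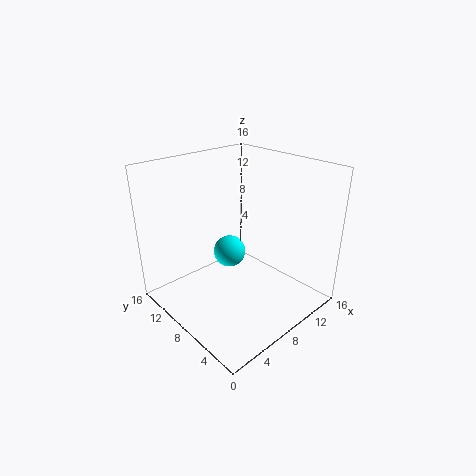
a = 10
b = 11.75
c = 4
col = 'cyan'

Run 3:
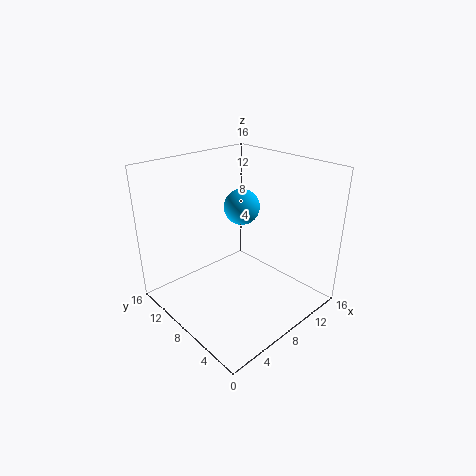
a = 9.5
b = 9
c = 11
col = 'deepskyblue'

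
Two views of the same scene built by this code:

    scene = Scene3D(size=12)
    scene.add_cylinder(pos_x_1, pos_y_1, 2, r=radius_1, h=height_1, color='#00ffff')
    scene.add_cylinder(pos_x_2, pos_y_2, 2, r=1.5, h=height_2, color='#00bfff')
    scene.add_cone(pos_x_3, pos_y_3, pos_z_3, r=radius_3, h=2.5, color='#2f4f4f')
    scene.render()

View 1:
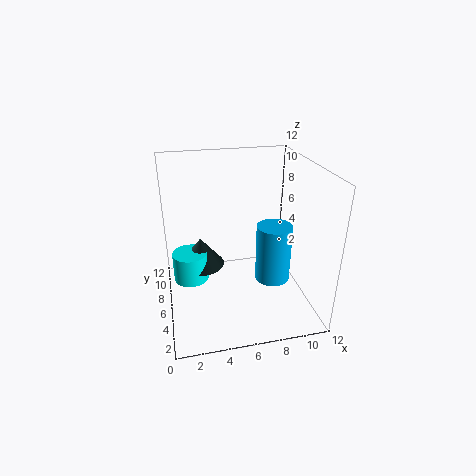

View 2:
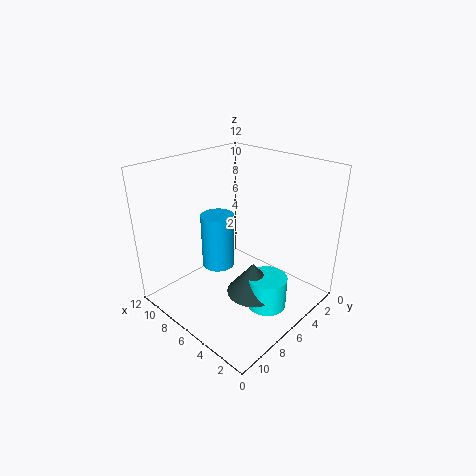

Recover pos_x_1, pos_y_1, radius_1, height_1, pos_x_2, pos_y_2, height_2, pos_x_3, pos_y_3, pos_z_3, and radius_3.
pos_x_1 = 2; pos_y_1 = 7; radius_1 = 1.5; height_1 = 2.5; pos_x_2 = 9; pos_y_2 = 5.5; height_2 = 5; pos_x_3 = 3; pos_y_3 = 7.5; pos_z_3 = 3; radius_3 = 2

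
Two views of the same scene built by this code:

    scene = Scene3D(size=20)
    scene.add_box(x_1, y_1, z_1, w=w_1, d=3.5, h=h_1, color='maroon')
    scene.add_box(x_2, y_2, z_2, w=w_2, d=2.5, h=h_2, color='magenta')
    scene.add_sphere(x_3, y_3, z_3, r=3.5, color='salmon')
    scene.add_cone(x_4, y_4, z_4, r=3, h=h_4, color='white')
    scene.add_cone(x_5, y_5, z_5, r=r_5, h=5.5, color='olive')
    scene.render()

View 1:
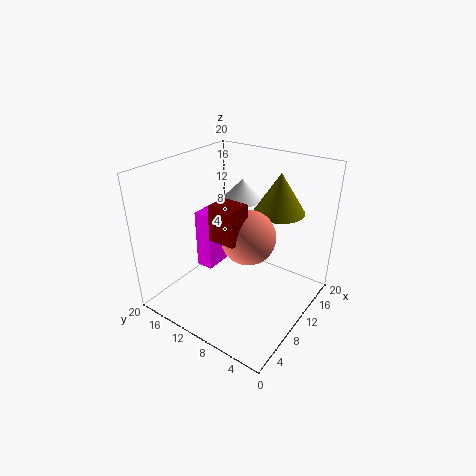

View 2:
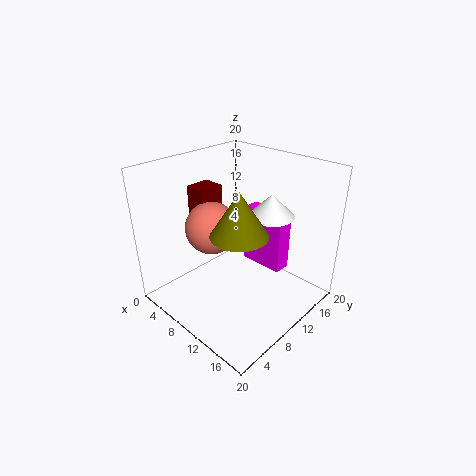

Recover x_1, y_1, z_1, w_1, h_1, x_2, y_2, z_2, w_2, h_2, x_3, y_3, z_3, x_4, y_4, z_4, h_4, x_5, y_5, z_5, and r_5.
x_1 = 4
y_1 = 6.5
z_1 = 12.5
w_1 = 3
h_1 = 4.5
x_2 = 8
y_2 = 13.5
z_2 = 4.5
w_2 = 6.5
h_2 = 8.5
x_3 = 8
y_3 = 7
z_3 = 12
x_4 = 14
y_4 = 12
z_4 = 14
h_4 = 3
x_5 = 14
y_5 = 6
z_5 = 13.5
r_5 = 3.5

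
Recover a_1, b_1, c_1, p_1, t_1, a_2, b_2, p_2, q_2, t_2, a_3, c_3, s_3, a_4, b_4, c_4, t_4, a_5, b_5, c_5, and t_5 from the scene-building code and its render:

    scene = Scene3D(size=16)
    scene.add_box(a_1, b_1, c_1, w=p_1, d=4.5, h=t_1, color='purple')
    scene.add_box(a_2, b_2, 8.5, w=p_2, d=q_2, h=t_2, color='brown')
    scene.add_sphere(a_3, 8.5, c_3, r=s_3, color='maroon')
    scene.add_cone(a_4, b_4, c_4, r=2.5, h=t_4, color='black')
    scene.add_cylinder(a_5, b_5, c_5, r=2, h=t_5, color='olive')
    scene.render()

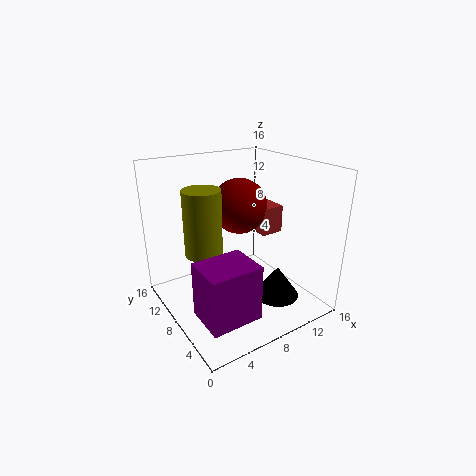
a_1 = 1.5; b_1 = 2; c_1 = 1.5; p_1 = 5.5; t_1 = 6; a_2 = 10; b_2 = 6; p_2 = 2.5; q_2 = 5; t_2 = 3; a_3 = 8.5; c_3 = 11.5; s_3 = 3; a_4 = 11; b_4 = 4.5; c_4 = 1.5; t_4 = 3.5; a_5 = 4; b_5 = 8.5; c_5 = 7; t_5 = 7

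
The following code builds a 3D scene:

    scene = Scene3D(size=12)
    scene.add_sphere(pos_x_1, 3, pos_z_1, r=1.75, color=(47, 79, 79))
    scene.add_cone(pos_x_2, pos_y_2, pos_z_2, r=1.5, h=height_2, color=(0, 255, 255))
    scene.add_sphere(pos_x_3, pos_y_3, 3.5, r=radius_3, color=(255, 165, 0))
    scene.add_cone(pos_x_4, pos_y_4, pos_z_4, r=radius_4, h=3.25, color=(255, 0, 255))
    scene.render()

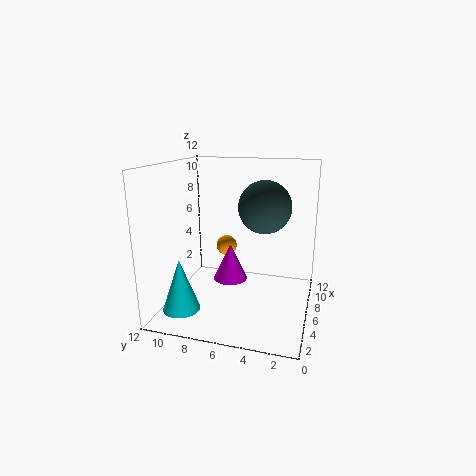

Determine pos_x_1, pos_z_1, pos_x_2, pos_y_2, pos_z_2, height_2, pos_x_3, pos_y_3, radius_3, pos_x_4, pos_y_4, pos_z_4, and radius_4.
pos_x_1 = 2, pos_z_1 = 9.75, pos_x_2 = 2.5, pos_y_2 = 9.75, pos_z_2 = 0.75, height_2 = 4.25, pos_x_3 = 10.5, pos_y_3 = 8.5, radius_3 = 1, pos_x_4 = 7, pos_y_4 = 7, pos_z_4 = 1.75, radius_4 = 1.5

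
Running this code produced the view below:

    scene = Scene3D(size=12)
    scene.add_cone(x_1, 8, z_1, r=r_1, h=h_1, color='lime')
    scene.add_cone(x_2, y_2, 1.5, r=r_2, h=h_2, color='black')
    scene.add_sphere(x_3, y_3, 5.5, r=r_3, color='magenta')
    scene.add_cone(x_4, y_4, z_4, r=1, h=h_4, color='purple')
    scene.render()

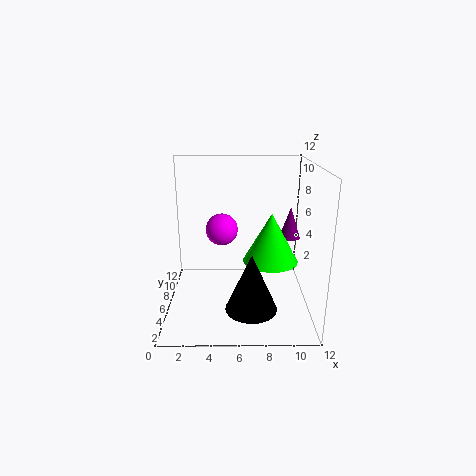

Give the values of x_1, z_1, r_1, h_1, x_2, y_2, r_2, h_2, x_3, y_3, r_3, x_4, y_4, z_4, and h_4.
x_1 = 9, z_1 = 3, r_1 = 2.5, h_1 = 4.5, x_2 = 7, y_2 = 2.5, r_2 = 2, h_2 = 4.5, x_3 = 4.5, y_3 = 9.5, r_3 = 1.5, x_4 = 11, y_4 = 10, z_4 = 4.5, h_4 = 3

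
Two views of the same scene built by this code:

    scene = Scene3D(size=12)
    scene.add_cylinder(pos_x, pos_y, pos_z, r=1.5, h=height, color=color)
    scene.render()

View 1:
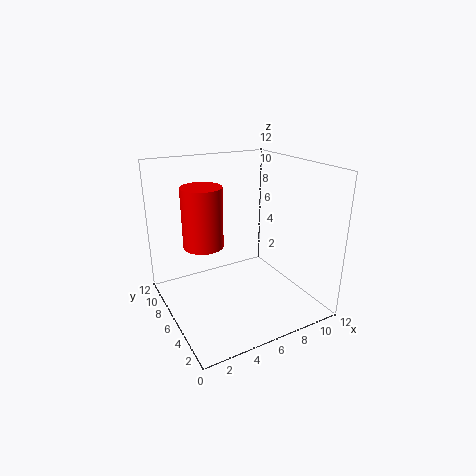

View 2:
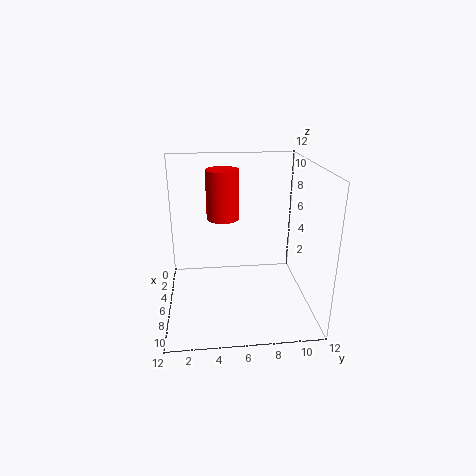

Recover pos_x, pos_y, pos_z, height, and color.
pos_x = 2.5
pos_y = 5
pos_z = 6.5
height = 4.5
color = 'red'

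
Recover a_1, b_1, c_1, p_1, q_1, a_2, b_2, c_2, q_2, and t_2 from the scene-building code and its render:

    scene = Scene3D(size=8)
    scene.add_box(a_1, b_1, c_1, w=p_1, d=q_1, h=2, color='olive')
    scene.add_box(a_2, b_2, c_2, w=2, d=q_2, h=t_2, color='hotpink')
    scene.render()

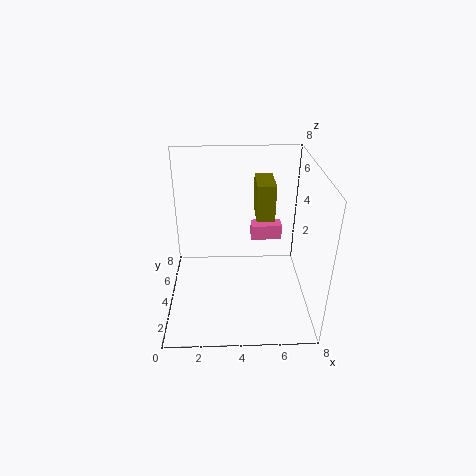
a_1 = 5, b_1 = 4, c_1 = 5, p_1 = 1, q_1 = 2, a_2 = 5, b_2 = 7, c_2 = 2, q_2 = 1, t_2 = 1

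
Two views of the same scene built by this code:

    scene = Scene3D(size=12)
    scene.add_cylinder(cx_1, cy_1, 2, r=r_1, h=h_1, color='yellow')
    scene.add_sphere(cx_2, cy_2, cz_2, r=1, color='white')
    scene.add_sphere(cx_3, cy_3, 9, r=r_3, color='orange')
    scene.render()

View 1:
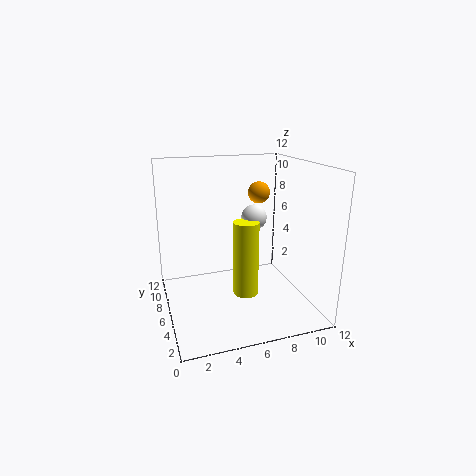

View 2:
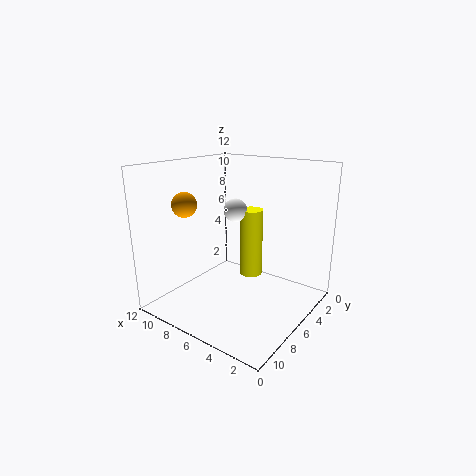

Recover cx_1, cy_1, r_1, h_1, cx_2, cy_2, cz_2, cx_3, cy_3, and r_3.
cx_1 = 6
cy_1 = 4
r_1 = 1
h_1 = 6
cx_2 = 7
cy_2 = 5
cz_2 = 8
cx_3 = 9
cy_3 = 9
r_3 = 1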